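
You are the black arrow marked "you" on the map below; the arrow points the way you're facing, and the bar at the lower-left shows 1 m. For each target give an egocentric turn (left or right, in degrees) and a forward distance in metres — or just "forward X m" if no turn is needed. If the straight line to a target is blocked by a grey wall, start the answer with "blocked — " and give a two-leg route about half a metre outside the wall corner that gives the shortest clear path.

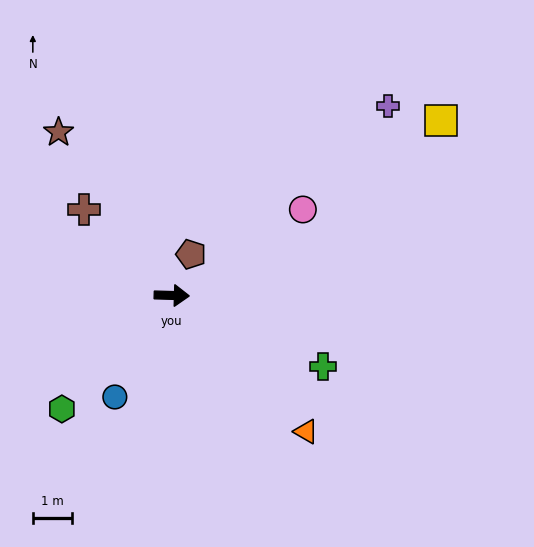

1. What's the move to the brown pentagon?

turn left 67°, forward 1.2 m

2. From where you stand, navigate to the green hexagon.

turn right 132°, forward 4.1 m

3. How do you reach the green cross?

turn right 24°, forward 4.3 m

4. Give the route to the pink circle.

turn left 35°, forward 4.0 m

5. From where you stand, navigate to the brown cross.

turn left 137°, forward 3.2 m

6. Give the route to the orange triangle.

turn right 44°, forward 4.9 m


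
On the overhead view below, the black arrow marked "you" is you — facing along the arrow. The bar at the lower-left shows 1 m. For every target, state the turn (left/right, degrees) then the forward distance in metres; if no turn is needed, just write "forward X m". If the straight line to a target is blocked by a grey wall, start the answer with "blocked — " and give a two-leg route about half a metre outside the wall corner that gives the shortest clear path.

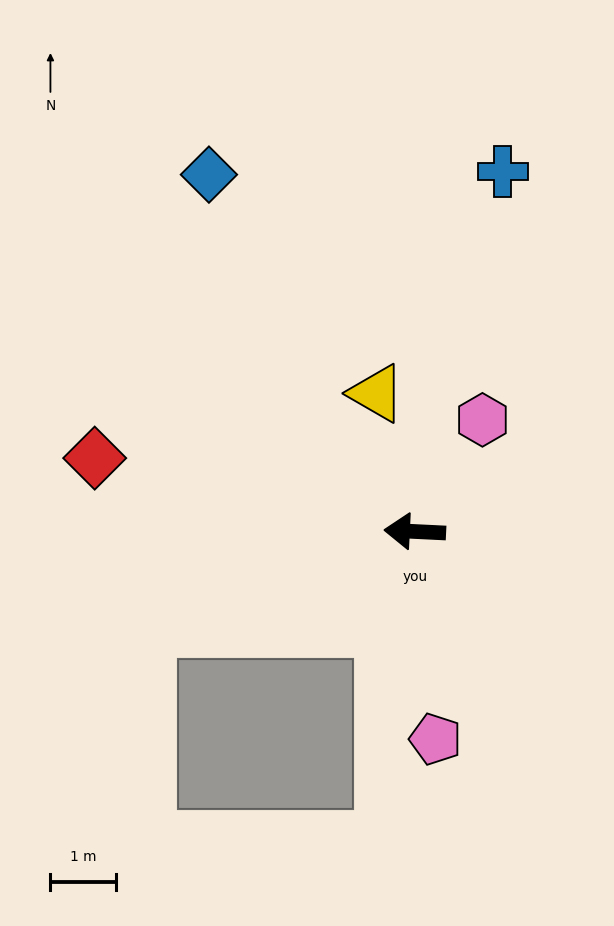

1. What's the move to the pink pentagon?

turn left 98°, forward 3.2 m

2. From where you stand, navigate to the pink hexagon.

turn right 118°, forward 2.0 m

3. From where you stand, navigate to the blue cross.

turn right 101°, forward 5.6 m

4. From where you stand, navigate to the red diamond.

turn right 10°, forward 5.0 m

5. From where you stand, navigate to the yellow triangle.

turn right 72°, forward 2.2 m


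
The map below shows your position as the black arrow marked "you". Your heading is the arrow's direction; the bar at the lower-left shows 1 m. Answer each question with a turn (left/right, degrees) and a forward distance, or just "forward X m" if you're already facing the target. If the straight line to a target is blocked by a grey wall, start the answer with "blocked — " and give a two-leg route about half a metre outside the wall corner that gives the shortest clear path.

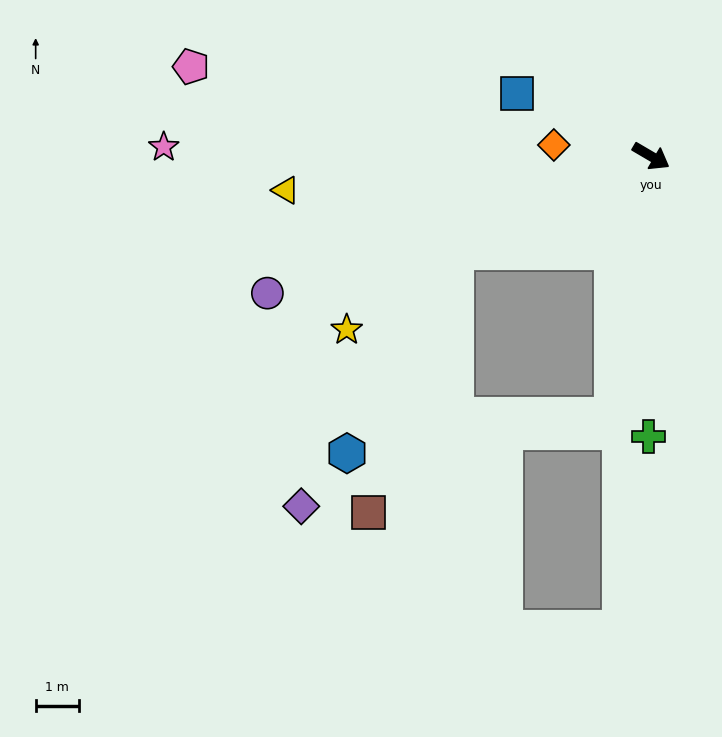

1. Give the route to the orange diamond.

turn right 156°, forward 2.3 m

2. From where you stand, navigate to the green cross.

turn right 60°, forward 6.5 m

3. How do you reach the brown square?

blocked — turn right 124°, forward 5.1 m, then turn left 46°, forward 6.4 m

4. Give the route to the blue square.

turn right 175°, forward 3.4 m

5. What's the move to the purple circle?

turn right 130°, forward 9.5 m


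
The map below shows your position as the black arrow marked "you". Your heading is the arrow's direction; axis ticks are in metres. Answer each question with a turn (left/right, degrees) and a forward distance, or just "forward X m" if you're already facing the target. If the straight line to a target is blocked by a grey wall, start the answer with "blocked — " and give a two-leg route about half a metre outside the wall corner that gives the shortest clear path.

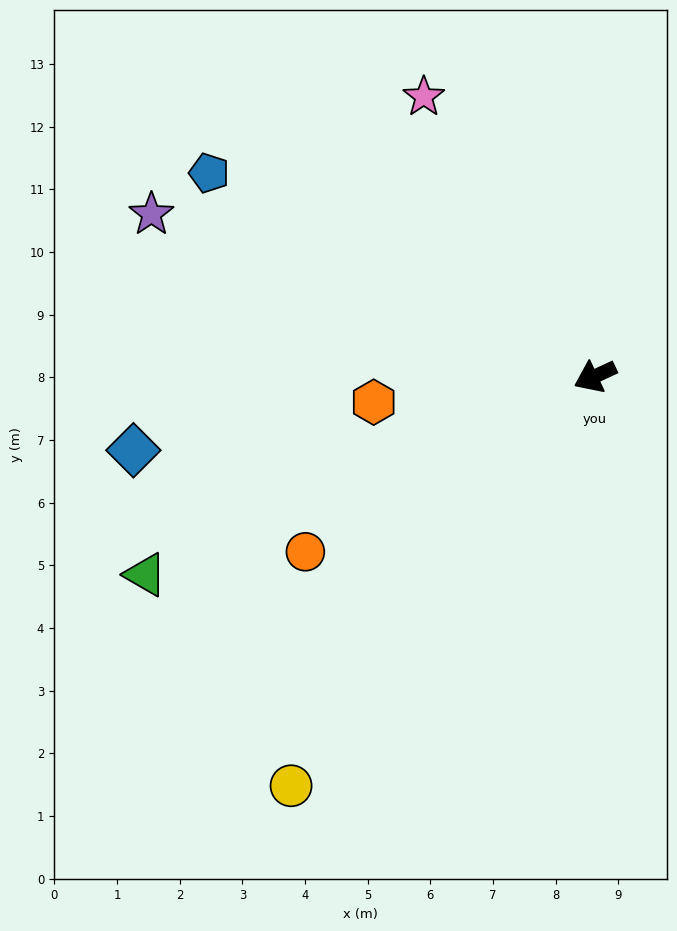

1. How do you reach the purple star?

turn right 45°, forward 7.5 m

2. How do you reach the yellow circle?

turn left 28°, forward 8.1 m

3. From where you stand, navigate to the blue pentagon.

turn right 53°, forward 7.0 m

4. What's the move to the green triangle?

forward 7.8 m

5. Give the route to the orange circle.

turn left 6°, forward 5.4 m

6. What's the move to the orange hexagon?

turn right 18°, forward 3.6 m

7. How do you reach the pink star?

turn right 83°, forward 5.2 m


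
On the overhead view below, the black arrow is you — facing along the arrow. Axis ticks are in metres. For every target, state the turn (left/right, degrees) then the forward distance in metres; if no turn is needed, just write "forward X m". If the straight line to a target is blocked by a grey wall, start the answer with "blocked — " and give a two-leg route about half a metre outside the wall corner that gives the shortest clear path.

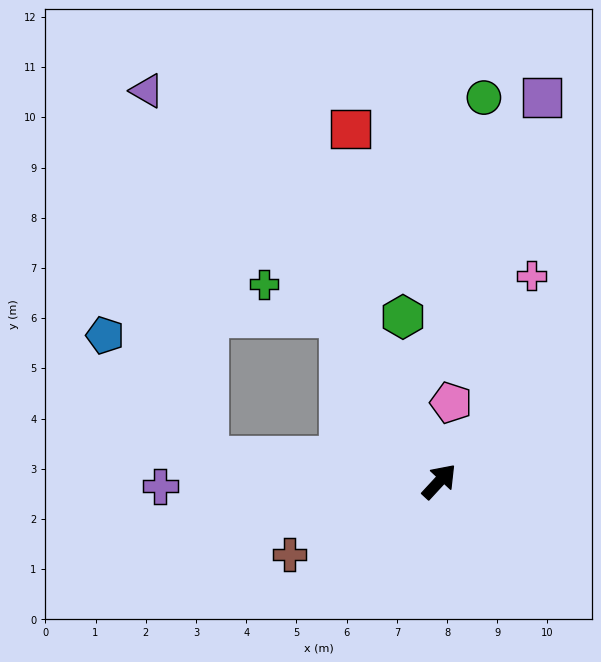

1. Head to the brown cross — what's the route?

turn left 159°, forward 3.3 m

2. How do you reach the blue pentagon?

blocked — turn left 127°, forward 4.6 m, then turn right 44°, forward 3.2 m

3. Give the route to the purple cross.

turn left 134°, forward 5.6 m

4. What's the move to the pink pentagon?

turn left 34°, forward 1.6 m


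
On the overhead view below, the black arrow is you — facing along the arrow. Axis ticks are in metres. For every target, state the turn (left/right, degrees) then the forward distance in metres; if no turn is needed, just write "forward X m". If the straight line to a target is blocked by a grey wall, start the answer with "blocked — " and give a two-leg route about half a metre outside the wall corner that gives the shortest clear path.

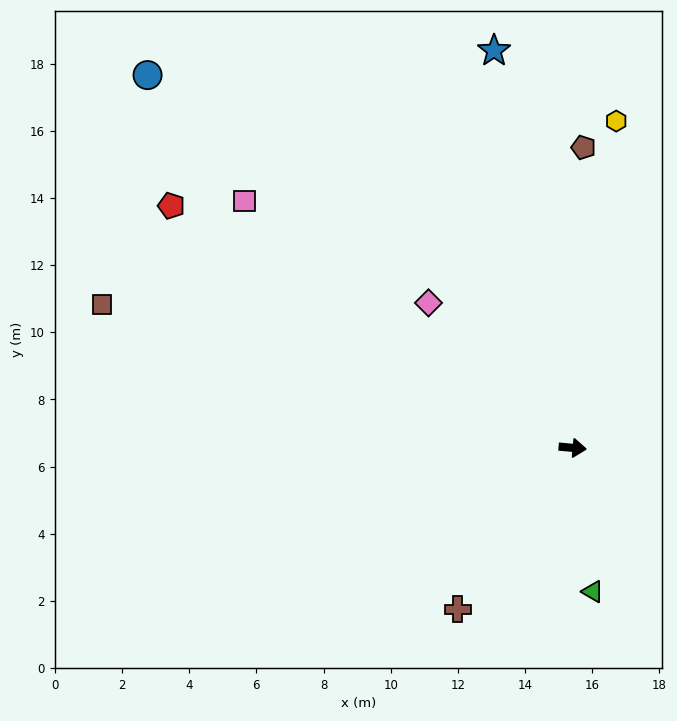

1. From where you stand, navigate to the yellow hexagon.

turn left 88°, forward 9.8 m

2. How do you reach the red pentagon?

turn left 154°, forward 14.0 m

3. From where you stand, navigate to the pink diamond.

turn left 140°, forward 6.1 m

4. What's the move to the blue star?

turn left 106°, forward 12.1 m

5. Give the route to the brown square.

turn left 168°, forward 14.6 m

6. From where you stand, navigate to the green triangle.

turn right 77°, forward 4.3 m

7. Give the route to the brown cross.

turn right 120°, forward 5.9 m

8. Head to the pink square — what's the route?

turn left 148°, forward 12.2 m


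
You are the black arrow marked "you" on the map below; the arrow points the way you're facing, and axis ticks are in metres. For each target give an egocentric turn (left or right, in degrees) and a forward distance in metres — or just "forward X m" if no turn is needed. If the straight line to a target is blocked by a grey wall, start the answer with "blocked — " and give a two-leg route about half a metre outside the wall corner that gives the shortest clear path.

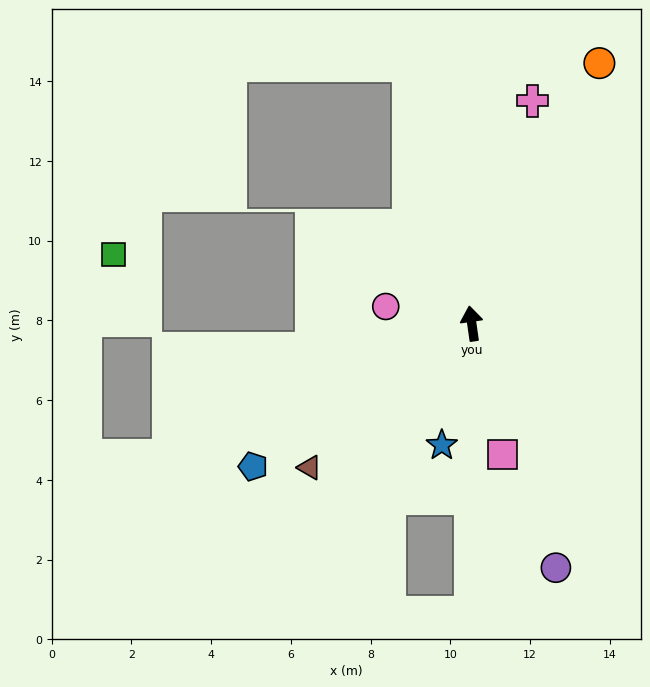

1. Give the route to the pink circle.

turn left 71°, forward 2.2 m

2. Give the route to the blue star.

turn left 158°, forward 3.1 m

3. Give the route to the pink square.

turn right 175°, forward 3.4 m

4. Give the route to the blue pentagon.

turn left 115°, forward 6.6 m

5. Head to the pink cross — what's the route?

turn right 23°, forward 5.8 m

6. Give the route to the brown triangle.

turn left 124°, forward 5.4 m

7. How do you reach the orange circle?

turn right 34°, forward 7.3 m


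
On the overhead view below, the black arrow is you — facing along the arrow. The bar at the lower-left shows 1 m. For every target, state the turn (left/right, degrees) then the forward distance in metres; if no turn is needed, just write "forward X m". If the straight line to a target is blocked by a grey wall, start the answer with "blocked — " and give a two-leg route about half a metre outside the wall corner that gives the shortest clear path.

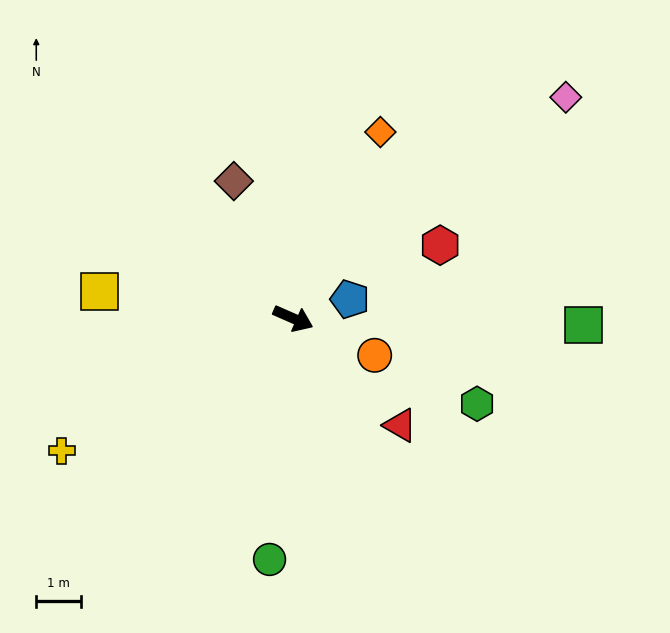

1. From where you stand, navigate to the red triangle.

turn right 21°, forward 3.4 m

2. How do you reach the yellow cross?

turn right 127°, forward 6.0 m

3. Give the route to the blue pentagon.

turn left 42°, forward 1.3 m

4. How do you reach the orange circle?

forward 2.0 m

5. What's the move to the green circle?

turn right 72°, forward 5.4 m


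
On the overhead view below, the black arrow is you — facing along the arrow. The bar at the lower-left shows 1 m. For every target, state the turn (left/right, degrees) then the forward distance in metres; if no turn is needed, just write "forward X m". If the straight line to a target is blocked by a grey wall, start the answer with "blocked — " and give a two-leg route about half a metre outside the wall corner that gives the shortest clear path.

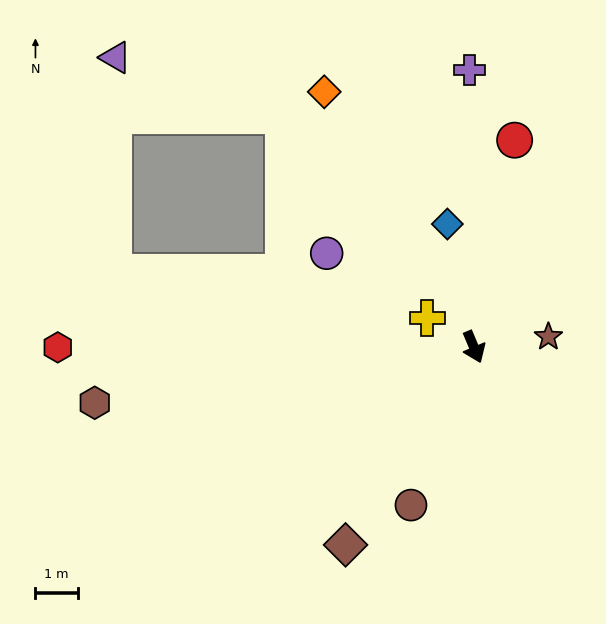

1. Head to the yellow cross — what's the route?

turn right 145°, forward 1.3 m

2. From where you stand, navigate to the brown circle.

turn right 44°, forward 4.0 m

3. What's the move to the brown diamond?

turn right 56°, forward 5.6 m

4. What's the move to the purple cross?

turn left 158°, forward 6.6 m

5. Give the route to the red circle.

turn left 146°, forward 5.0 m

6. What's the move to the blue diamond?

turn left 169°, forward 3.0 m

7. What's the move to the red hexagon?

turn right 113°, forward 9.9 m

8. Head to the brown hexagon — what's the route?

turn right 104°, forward 9.1 m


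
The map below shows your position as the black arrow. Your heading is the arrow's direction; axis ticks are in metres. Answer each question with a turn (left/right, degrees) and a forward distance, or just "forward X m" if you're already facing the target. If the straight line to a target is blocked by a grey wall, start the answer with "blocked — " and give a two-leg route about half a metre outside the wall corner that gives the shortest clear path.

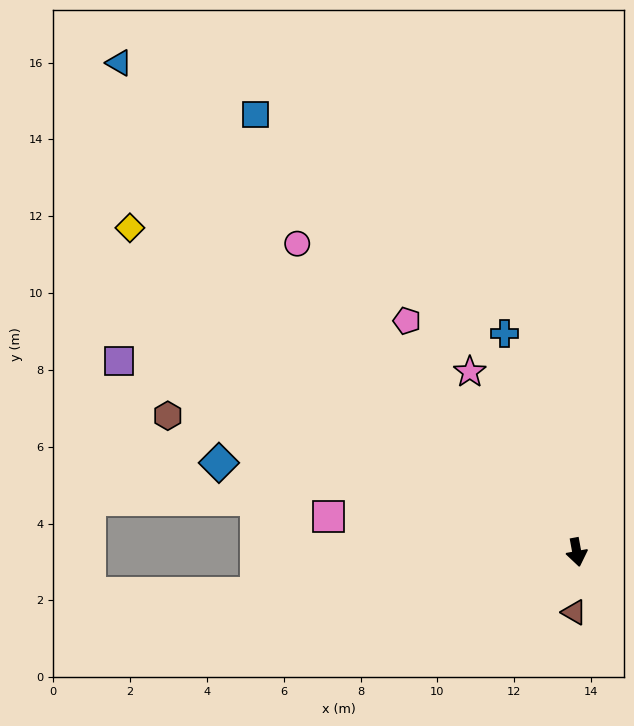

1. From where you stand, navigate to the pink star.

turn right 160°, forward 5.5 m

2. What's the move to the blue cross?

turn right 172°, forward 6.0 m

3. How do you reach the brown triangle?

turn right 13°, forward 1.6 m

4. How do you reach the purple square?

turn right 123°, forward 12.9 m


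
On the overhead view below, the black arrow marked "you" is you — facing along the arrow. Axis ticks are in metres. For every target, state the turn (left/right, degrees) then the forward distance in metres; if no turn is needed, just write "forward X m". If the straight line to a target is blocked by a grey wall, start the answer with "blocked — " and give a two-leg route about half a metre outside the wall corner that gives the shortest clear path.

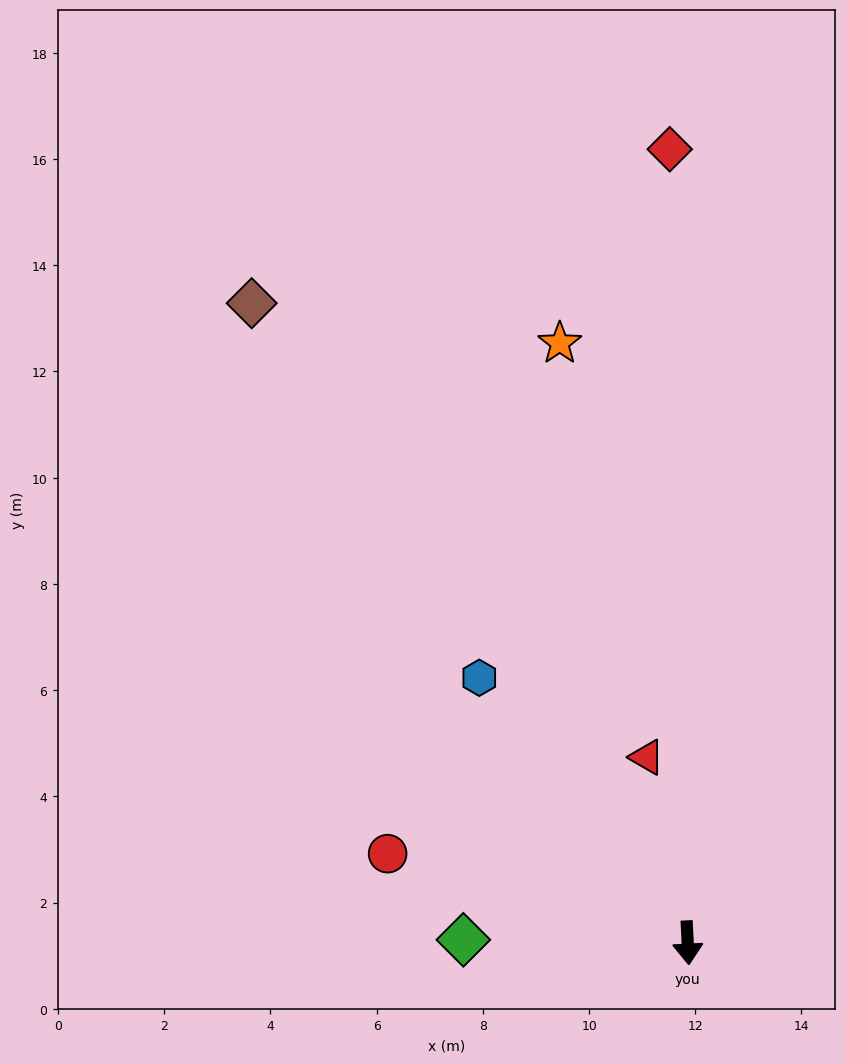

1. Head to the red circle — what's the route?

turn right 109°, forward 5.9 m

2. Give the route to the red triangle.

turn right 170°, forward 3.6 m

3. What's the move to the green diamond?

turn right 94°, forward 4.2 m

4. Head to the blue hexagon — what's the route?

turn right 145°, forward 6.3 m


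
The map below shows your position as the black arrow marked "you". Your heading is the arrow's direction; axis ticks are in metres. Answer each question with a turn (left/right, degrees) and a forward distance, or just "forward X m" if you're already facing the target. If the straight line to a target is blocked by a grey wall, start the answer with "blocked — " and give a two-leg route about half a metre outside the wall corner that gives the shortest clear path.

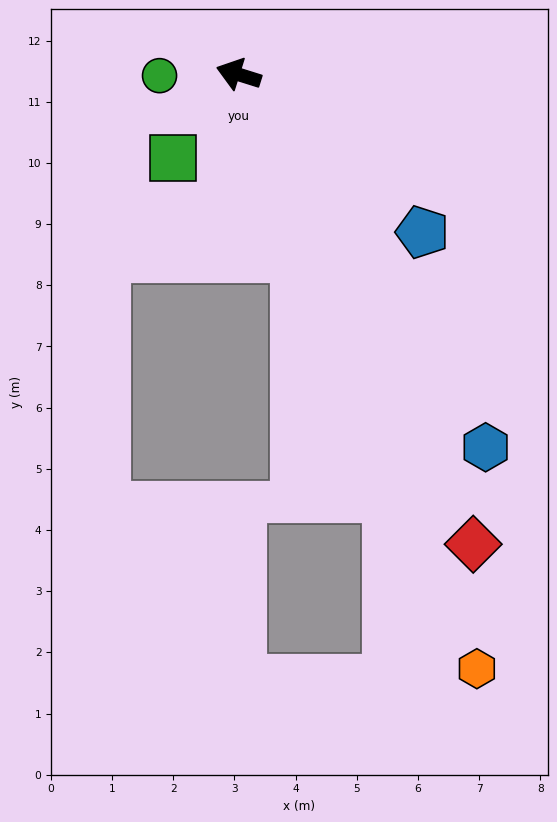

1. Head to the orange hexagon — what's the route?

turn left 129°, forward 10.5 m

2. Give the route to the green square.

turn left 69°, forward 1.7 m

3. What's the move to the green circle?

turn left 18°, forward 1.3 m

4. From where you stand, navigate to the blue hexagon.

turn left 141°, forward 7.3 m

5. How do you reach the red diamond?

turn left 134°, forward 8.6 m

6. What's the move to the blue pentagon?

turn left 157°, forward 4.0 m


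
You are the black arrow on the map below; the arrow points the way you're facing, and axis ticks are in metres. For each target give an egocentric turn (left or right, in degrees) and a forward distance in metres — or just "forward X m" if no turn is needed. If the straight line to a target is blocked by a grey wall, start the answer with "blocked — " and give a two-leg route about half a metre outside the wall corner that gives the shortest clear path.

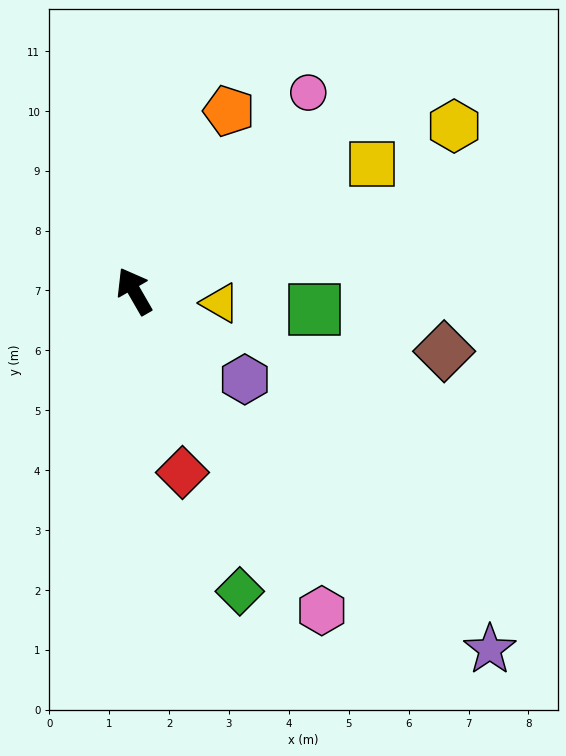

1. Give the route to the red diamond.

turn left 165°, forward 3.1 m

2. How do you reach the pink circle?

turn right 71°, forward 4.4 m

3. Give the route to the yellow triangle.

turn right 128°, forward 1.4 m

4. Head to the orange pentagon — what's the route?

turn right 58°, forward 3.4 m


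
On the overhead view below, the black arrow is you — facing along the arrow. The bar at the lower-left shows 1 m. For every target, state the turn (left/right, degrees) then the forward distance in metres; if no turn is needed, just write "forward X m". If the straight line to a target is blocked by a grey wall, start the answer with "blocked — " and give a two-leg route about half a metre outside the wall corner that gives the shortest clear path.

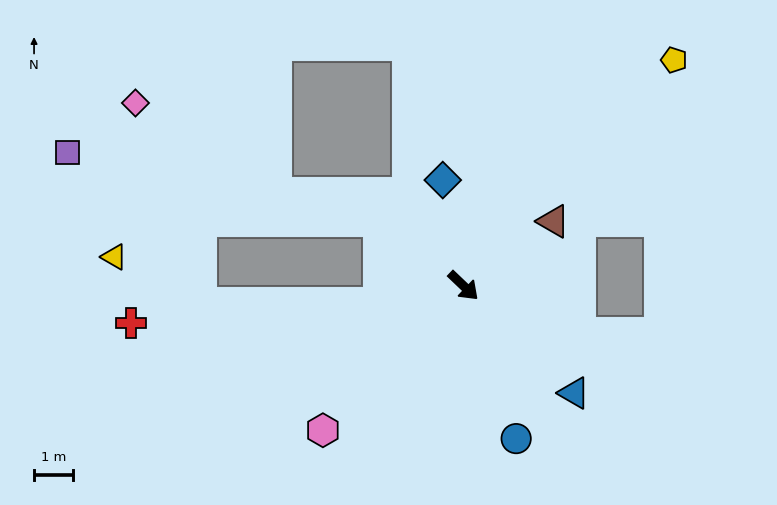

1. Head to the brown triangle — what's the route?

turn left 79°, forward 2.8 m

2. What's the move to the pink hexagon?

turn right 91°, forward 5.1 m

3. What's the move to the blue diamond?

turn left 145°, forward 2.7 m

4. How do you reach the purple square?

blocked — turn right 174°, forward 2.7 m, then turn left 25°, forward 8.1 m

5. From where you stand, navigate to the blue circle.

turn right 27°, forward 4.1 m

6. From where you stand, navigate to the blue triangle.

forward 3.9 m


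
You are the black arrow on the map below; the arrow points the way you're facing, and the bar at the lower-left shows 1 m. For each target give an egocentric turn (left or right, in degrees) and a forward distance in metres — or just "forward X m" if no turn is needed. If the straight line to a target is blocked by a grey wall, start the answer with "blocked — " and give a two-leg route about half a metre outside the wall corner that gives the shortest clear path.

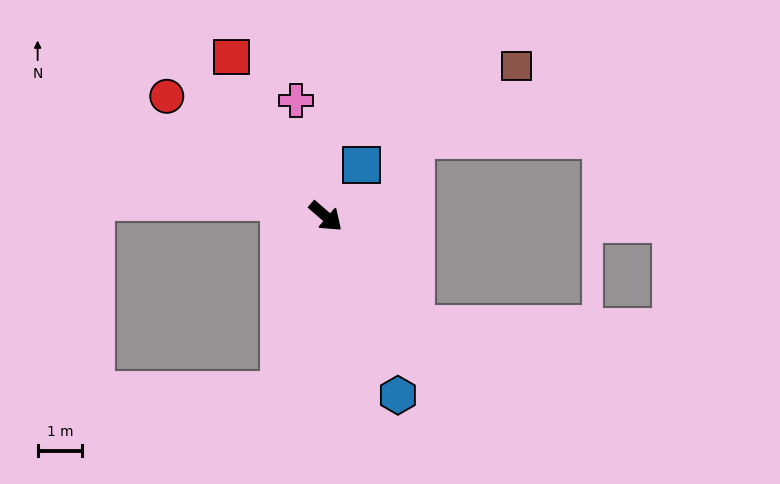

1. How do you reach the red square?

turn left 162°, forward 4.2 m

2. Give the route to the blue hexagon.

turn right 27°, forward 4.3 m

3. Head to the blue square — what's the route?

turn left 96°, forward 1.4 m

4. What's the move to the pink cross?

turn left 145°, forward 2.7 m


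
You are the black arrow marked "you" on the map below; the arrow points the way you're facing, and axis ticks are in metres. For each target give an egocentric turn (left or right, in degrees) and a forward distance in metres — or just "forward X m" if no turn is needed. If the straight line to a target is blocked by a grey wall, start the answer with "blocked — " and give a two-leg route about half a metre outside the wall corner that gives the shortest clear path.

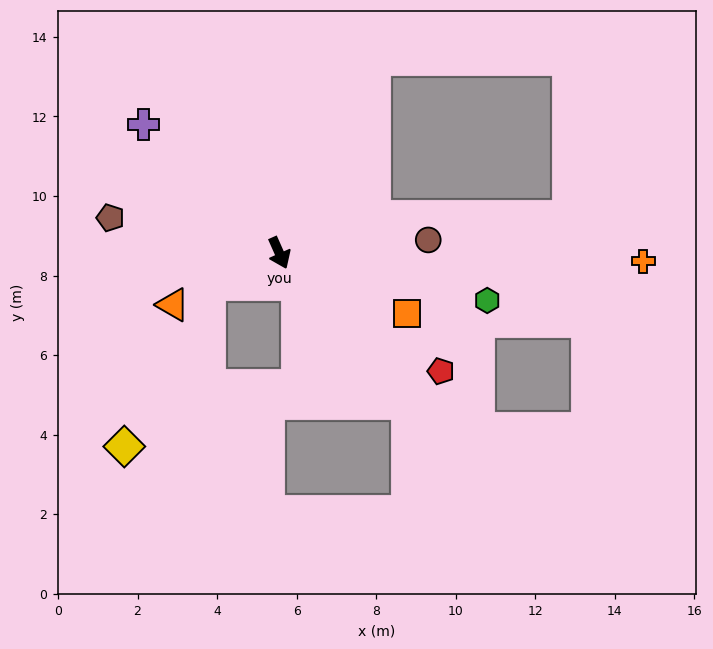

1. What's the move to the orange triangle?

turn right 88°, forward 3.0 m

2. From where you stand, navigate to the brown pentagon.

turn right 126°, forward 4.3 m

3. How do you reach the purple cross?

turn right 157°, forward 4.7 m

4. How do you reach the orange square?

turn left 41°, forward 3.6 m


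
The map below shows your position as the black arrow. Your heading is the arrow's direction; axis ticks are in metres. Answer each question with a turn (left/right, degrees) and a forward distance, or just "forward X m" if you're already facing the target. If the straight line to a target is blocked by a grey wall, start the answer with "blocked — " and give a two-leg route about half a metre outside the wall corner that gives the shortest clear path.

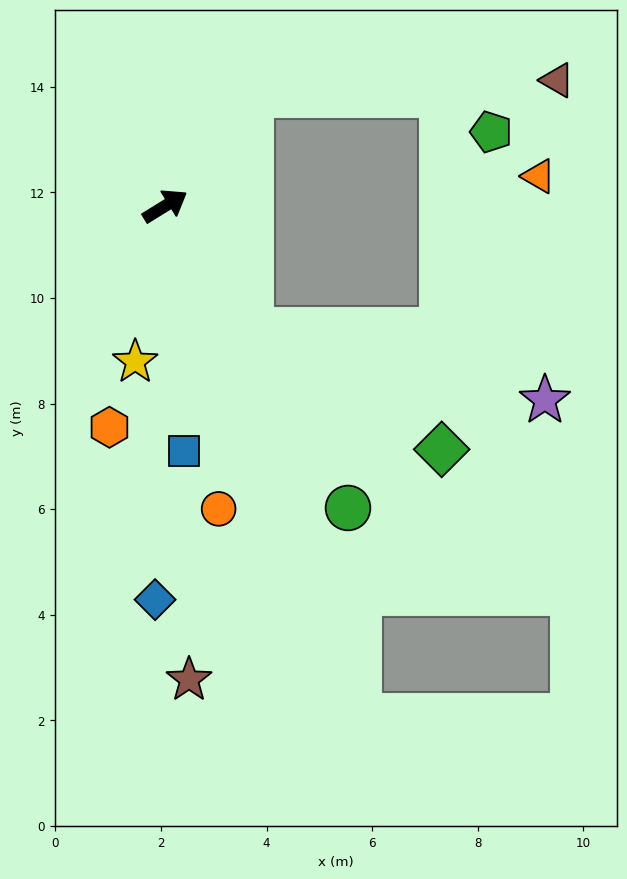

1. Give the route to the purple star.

blocked — turn right 87°, forward 2.9 m, then turn left 42°, forward 5.7 m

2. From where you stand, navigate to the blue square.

turn right 117°, forward 4.7 m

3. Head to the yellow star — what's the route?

turn right 133°, forward 3.0 m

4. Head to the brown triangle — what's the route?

blocked — turn left 20°, forward 2.7 m, then turn right 49°, forward 5.8 m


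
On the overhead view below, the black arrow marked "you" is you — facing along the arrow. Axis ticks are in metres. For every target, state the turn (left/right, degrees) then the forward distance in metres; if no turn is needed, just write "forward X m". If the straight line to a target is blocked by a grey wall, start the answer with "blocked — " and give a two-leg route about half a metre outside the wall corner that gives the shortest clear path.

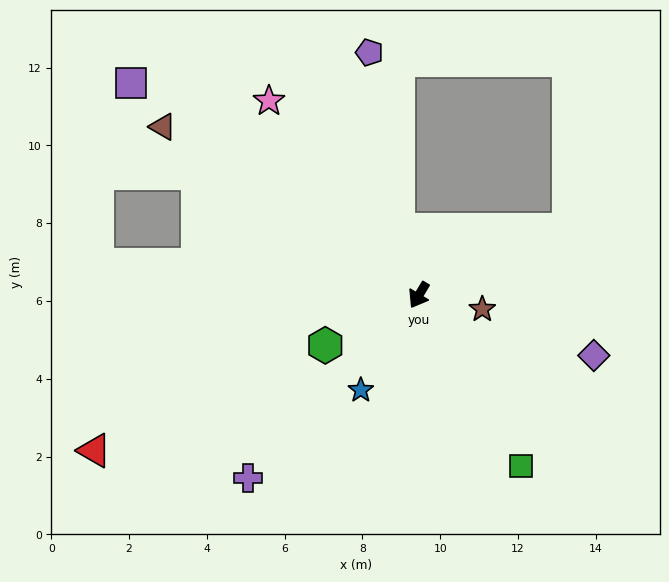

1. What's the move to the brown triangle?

turn right 92°, forward 7.9 m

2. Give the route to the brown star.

turn left 108°, forward 1.7 m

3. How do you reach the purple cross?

turn right 12°, forward 6.4 m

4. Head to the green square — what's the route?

turn left 62°, forward 5.1 m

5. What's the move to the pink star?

turn right 111°, forward 6.3 m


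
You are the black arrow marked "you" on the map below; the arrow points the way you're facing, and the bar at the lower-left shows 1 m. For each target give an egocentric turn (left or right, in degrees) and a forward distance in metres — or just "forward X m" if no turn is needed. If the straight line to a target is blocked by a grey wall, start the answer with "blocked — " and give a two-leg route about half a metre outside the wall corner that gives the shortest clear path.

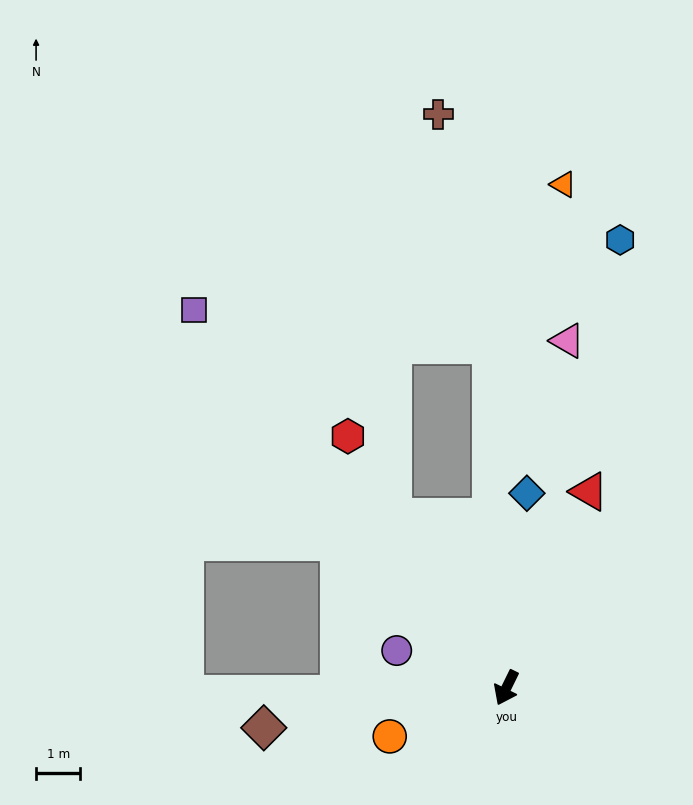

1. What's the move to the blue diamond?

turn right 160°, forward 4.4 m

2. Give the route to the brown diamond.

turn right 55°, forward 5.6 m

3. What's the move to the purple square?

turn right 114°, forward 11.1 m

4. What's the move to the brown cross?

blocked — turn right 151°, forward 7.8 m, then turn left 10°, forward 5.4 m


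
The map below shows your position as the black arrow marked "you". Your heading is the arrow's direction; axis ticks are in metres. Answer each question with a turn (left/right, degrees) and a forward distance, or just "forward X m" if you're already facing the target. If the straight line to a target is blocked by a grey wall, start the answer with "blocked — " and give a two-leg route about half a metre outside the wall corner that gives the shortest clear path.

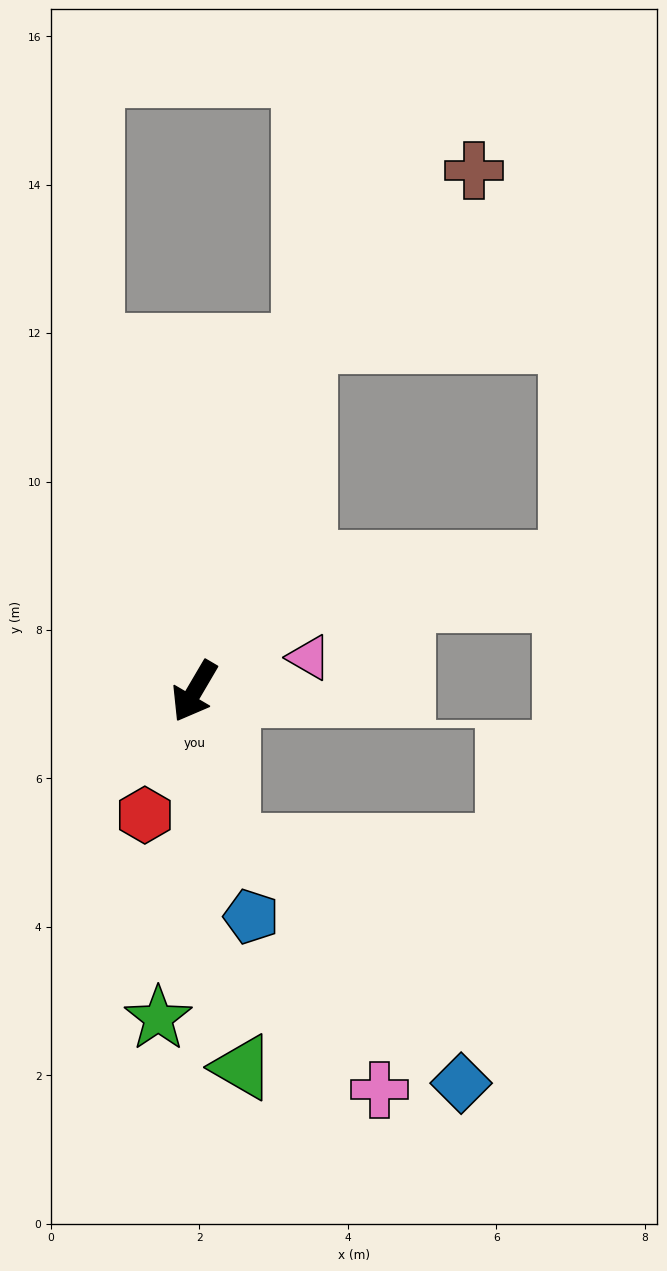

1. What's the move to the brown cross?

blocked — turn right 167°, forward 4.9 m, then turn right 27°, forward 3.2 m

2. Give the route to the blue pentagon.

turn left 45°, forward 3.1 m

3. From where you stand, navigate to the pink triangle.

turn left 137°, forward 1.6 m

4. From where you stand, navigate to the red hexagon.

turn left 9°, forward 1.8 m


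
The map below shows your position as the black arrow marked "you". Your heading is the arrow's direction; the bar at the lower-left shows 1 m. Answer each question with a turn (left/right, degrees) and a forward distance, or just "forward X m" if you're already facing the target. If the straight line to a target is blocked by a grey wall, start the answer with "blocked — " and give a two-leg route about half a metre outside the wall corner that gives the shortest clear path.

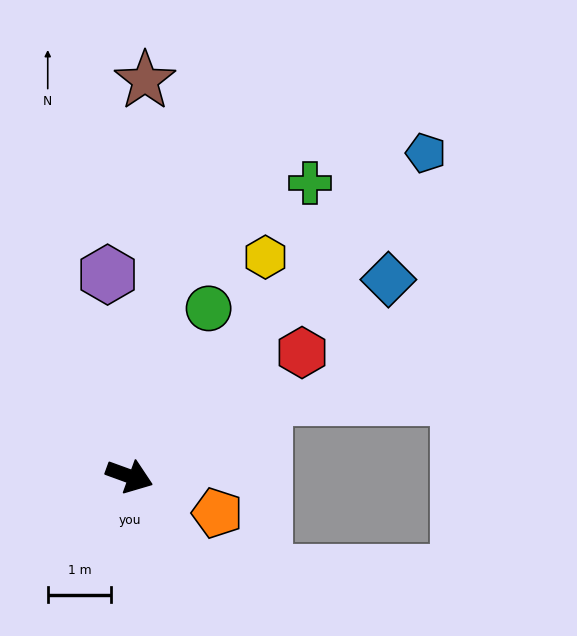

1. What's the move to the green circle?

turn left 85°, forward 2.9 m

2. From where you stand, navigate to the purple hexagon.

turn left 116°, forward 3.2 m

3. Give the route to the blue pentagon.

turn left 67°, forward 6.9 m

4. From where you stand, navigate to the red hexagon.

turn left 56°, forward 3.4 m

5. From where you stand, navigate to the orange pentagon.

turn right 3°, forward 1.5 m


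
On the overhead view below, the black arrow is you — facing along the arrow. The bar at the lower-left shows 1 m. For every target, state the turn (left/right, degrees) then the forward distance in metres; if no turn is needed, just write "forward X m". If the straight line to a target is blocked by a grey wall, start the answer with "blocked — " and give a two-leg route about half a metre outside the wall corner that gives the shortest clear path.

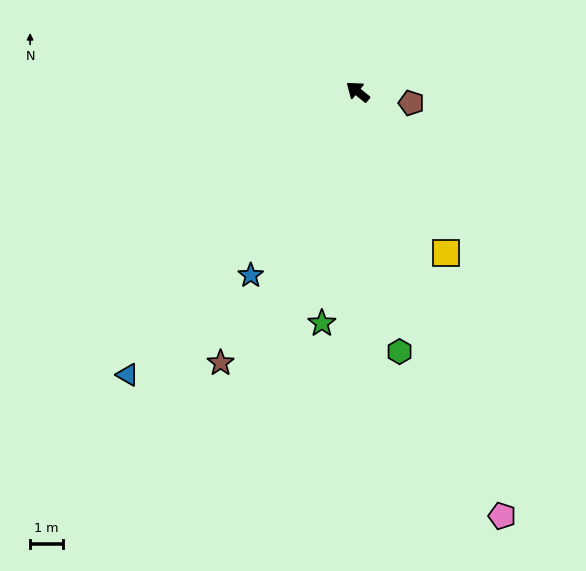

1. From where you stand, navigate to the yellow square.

turn left 158°, forward 5.5 m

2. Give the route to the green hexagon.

turn left 138°, forward 7.9 m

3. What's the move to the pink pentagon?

turn left 148°, forward 13.5 m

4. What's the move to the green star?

turn left 120°, forward 7.0 m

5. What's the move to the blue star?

turn left 99°, forward 6.4 m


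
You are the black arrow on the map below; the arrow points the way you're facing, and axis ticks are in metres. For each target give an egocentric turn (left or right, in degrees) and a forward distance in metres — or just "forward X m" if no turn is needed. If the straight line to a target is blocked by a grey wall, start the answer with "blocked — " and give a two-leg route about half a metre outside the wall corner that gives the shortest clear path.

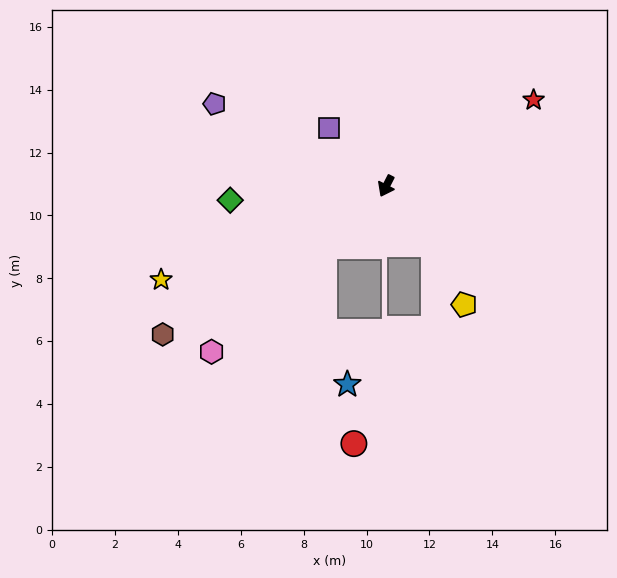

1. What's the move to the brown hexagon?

turn right 29°, forward 8.5 m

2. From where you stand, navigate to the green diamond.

turn right 58°, forward 5.0 m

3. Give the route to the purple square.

turn right 108°, forward 2.6 m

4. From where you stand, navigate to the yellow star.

turn right 40°, forward 7.7 m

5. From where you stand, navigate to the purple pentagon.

turn right 89°, forward 6.0 m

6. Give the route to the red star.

turn left 147°, forward 5.4 m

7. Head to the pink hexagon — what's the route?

turn right 19°, forward 7.7 m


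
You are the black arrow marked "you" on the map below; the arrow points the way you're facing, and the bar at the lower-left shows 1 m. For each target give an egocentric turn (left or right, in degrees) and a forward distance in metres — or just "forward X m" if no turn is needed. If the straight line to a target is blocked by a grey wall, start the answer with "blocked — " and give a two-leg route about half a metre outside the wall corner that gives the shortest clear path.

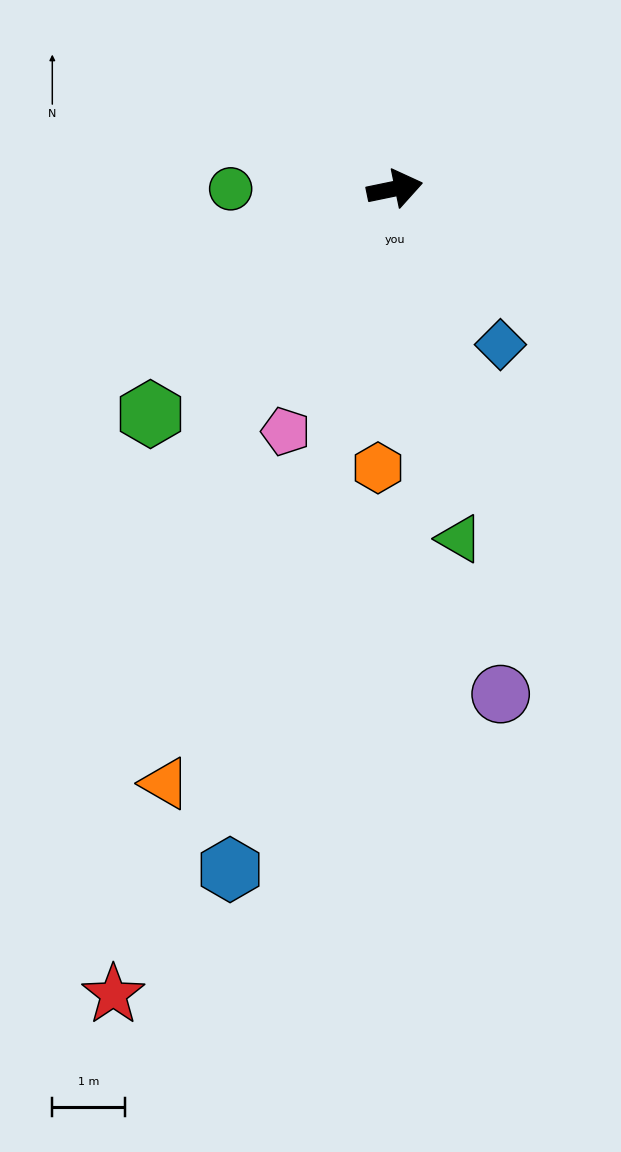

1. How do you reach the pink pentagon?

turn right 126°, forward 3.7 m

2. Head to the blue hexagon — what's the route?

turn right 115°, forward 9.7 m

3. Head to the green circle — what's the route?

turn left 168°, forward 2.3 m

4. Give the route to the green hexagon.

turn right 149°, forward 4.6 m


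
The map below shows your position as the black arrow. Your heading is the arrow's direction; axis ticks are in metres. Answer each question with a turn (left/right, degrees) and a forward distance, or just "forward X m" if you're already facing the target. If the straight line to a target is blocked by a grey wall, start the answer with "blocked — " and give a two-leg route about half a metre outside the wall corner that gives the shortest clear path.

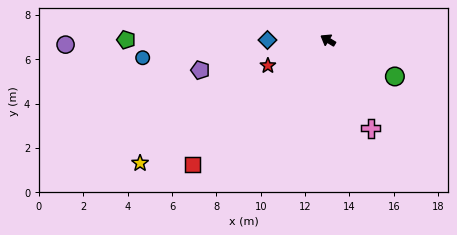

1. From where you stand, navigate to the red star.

turn left 54°, forward 2.9 m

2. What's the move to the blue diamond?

turn left 31°, forward 2.7 m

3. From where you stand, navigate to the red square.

turn left 74°, forward 8.3 m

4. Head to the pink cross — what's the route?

turn left 147°, forward 4.4 m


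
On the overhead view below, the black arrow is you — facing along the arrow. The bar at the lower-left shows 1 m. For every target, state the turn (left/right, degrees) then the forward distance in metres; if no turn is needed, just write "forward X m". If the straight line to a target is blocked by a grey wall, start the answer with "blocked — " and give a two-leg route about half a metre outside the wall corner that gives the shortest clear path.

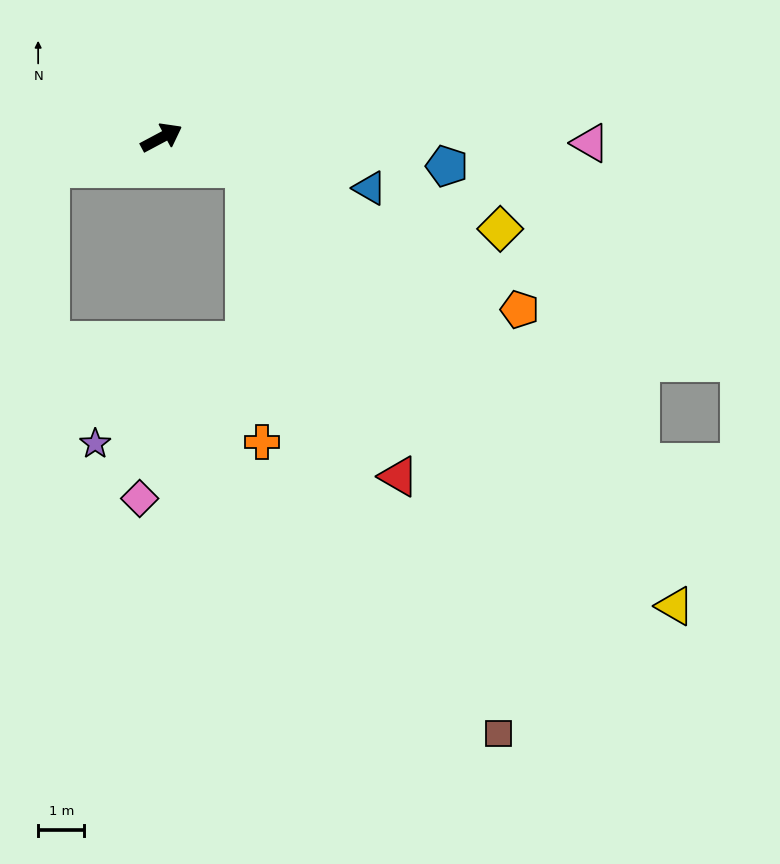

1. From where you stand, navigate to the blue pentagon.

turn right 34°, forward 6.2 m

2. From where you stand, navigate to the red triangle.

blocked — turn right 48°, forward 1.9 m, then turn right 44°, forward 7.5 m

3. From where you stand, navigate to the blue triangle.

turn right 42°, forward 4.6 m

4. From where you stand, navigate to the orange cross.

blocked — turn right 48°, forward 1.9 m, then turn right 66°, forward 5.9 m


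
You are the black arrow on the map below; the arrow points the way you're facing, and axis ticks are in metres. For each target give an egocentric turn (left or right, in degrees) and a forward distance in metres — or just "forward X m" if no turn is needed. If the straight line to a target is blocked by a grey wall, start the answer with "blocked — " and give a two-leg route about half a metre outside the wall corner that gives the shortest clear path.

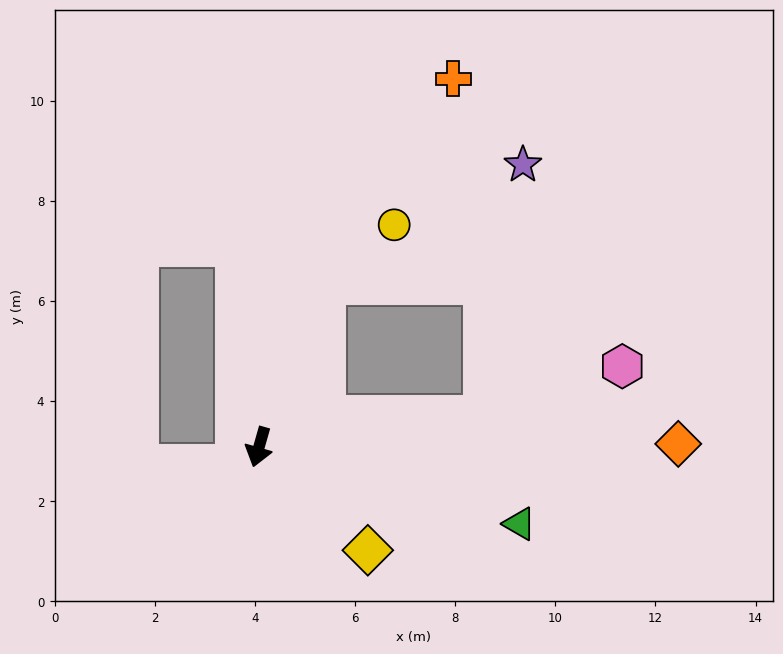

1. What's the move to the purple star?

blocked — turn left 114°, forward 4.5 m, then turn left 73°, forward 5.1 m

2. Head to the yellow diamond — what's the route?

turn left 62°, forward 3.0 m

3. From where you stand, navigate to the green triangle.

turn left 89°, forward 5.4 m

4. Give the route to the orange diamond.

turn left 106°, forward 8.4 m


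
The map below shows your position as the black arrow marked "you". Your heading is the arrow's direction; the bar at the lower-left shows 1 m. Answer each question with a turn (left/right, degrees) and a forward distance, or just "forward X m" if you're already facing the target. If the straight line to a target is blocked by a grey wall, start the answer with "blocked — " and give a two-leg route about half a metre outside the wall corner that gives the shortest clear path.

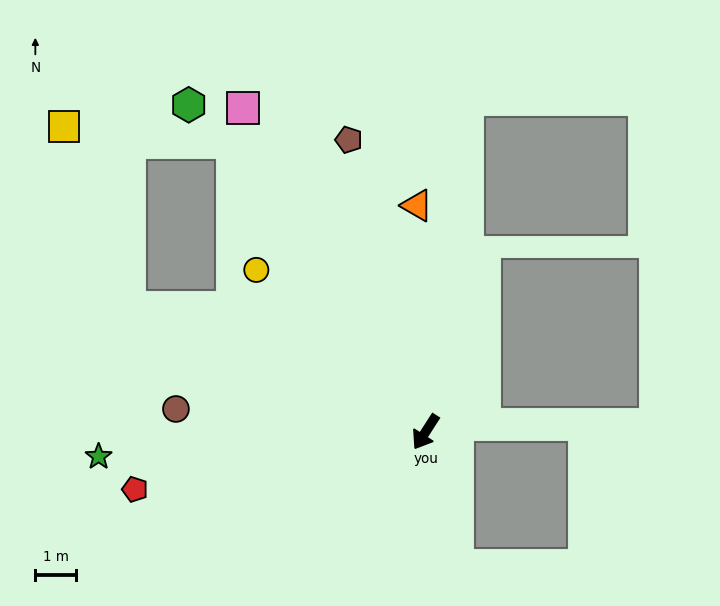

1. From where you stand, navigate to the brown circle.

turn right 63°, forward 6.1 m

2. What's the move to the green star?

turn right 53°, forward 8.0 m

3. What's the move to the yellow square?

blocked — turn right 80°, forward 7.9 m, then turn right 48°, forward 4.7 m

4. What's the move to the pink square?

turn right 118°, forward 9.1 m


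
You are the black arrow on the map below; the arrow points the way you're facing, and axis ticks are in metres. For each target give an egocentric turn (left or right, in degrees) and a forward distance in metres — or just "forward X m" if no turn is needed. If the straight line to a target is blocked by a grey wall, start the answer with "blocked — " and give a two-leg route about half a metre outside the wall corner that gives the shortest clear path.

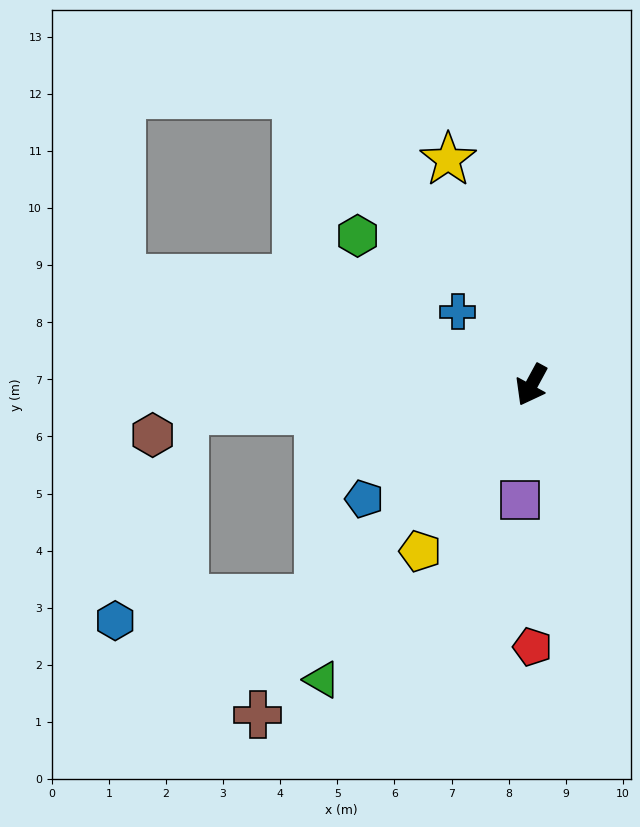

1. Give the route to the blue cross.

turn right 106°, forward 1.8 m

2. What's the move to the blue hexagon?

blocked — turn right 16°, forward 5.3 m, then turn right 39°, forward 3.6 m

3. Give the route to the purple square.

turn left 23°, forward 2.0 m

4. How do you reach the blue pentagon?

turn right 27°, forward 3.5 m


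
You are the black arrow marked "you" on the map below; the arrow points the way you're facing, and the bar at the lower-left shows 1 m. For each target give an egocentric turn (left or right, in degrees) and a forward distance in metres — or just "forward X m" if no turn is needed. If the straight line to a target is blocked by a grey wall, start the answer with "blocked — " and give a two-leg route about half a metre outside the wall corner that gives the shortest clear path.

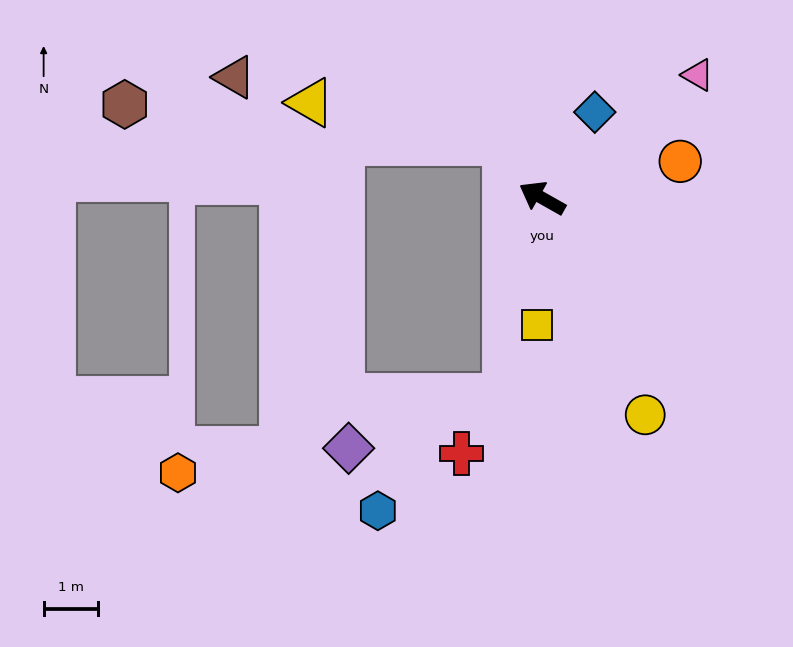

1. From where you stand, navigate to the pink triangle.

turn right 112°, forward 3.6 m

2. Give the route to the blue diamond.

turn right 92°, forward 1.8 m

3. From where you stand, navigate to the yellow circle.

turn left 145°, forward 4.4 m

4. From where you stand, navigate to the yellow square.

turn left 117°, forward 2.3 m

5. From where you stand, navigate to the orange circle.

turn right 136°, forward 2.6 m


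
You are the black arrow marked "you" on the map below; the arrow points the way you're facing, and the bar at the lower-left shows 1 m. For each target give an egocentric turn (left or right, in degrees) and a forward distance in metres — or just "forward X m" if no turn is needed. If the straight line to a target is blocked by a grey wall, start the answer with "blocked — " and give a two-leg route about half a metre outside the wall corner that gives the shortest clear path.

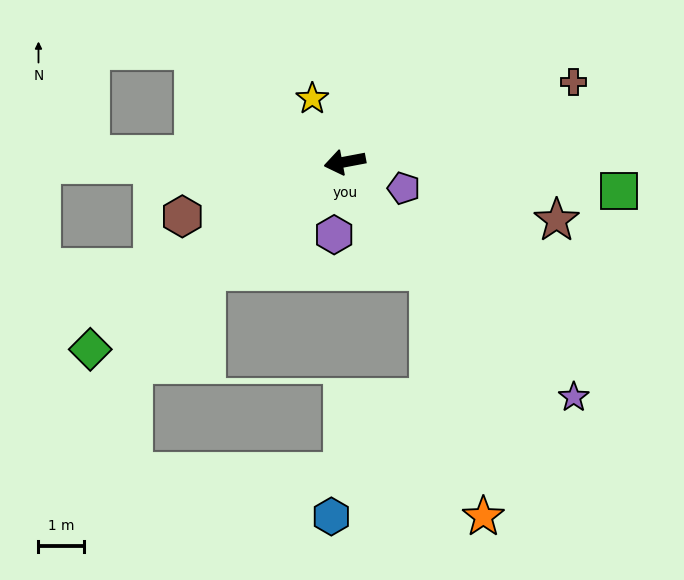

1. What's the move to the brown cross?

turn right 171°, forward 5.3 m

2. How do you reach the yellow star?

turn right 73°, forward 1.6 m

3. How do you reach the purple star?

turn left 124°, forward 7.2 m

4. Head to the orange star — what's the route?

blocked — turn left 117°, forward 3.0 m, then turn right 25°, forward 5.5 m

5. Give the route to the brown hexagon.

turn left 8°, forward 3.7 m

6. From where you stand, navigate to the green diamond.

turn left 26°, forward 6.9 m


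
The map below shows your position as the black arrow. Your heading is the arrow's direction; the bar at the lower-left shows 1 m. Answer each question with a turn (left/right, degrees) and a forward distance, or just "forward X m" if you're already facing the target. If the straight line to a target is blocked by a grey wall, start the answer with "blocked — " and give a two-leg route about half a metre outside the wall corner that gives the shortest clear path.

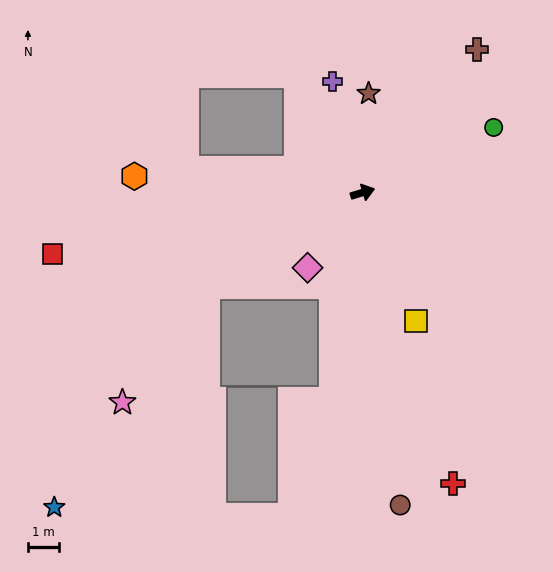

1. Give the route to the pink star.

blocked — turn right 166°, forward 5.9 m, then turn left 23°, forward 4.7 m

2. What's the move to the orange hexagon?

turn left 159°, forward 7.4 m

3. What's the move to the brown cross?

turn left 34°, forward 5.9 m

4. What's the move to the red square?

turn left 174°, forward 10.2 m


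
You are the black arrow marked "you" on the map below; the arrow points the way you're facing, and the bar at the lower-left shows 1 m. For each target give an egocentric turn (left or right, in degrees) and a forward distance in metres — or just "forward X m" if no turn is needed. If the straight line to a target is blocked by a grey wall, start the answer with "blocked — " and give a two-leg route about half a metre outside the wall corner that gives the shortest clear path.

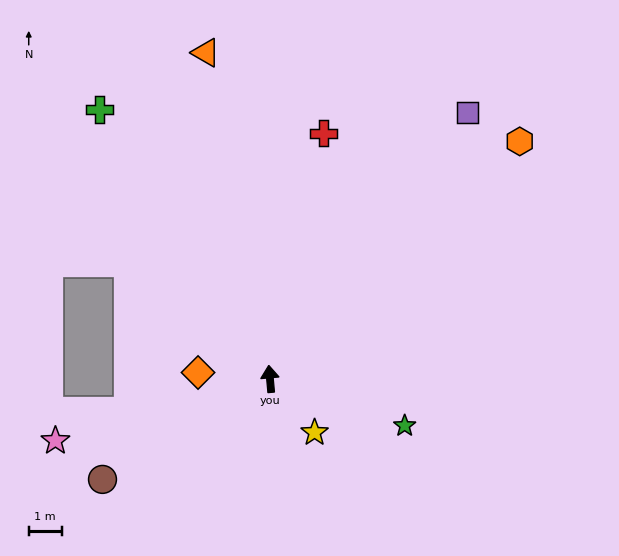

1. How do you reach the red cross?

turn right 17°, forward 7.6 m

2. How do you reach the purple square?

turn right 42°, forward 10.1 m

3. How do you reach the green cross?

turn left 27°, forward 9.7 m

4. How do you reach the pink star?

turn left 101°, forward 6.8 m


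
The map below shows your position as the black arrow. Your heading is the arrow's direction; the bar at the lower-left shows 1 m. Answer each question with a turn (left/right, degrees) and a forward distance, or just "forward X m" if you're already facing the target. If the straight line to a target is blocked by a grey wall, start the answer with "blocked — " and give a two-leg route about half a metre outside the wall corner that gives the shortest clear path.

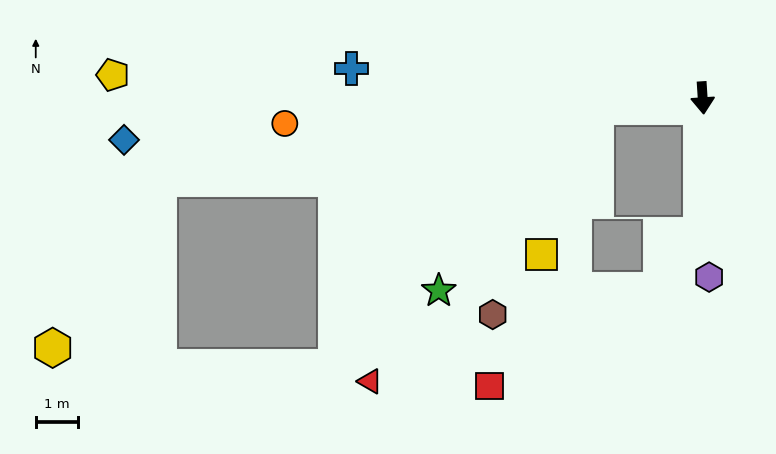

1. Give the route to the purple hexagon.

forward 4.3 m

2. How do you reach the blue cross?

turn right 98°, forward 8.4 m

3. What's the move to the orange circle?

turn right 90°, forward 10.0 m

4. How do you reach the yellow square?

blocked — turn right 89°, forward 2.6 m, then turn left 65°, forward 3.7 m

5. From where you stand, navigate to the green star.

blocked — turn right 89°, forward 2.6 m, then turn left 45°, forward 5.8 m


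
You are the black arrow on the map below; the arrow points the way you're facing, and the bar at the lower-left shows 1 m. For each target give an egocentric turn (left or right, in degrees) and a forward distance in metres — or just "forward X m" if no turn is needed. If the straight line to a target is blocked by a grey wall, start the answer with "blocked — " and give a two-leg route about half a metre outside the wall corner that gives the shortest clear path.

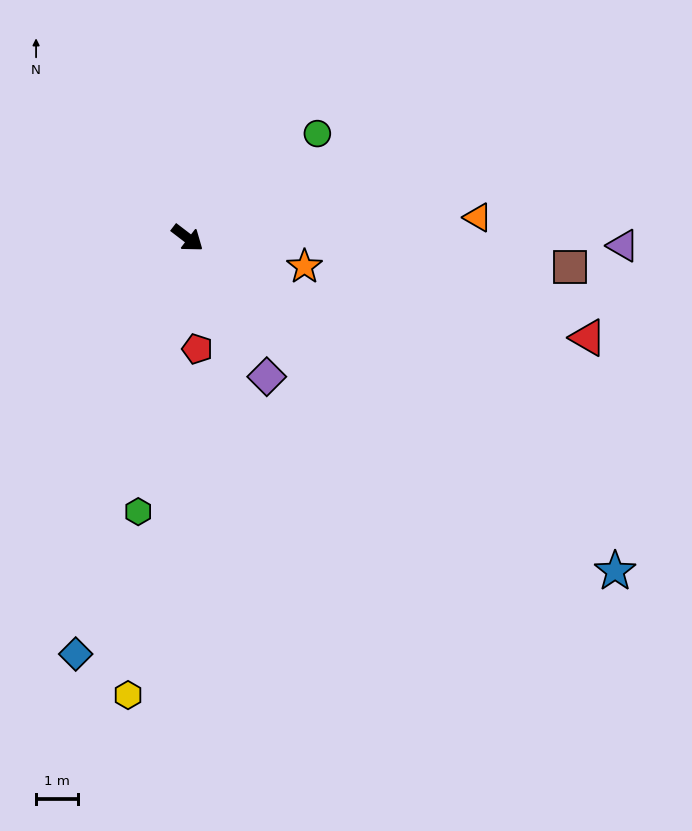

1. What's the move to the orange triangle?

turn left 41°, forward 6.9 m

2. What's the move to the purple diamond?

turn right 23°, forward 3.8 m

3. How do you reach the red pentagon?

turn right 48°, forward 2.6 m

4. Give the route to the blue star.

forward 12.8 m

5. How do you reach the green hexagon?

turn right 63°, forward 6.6 m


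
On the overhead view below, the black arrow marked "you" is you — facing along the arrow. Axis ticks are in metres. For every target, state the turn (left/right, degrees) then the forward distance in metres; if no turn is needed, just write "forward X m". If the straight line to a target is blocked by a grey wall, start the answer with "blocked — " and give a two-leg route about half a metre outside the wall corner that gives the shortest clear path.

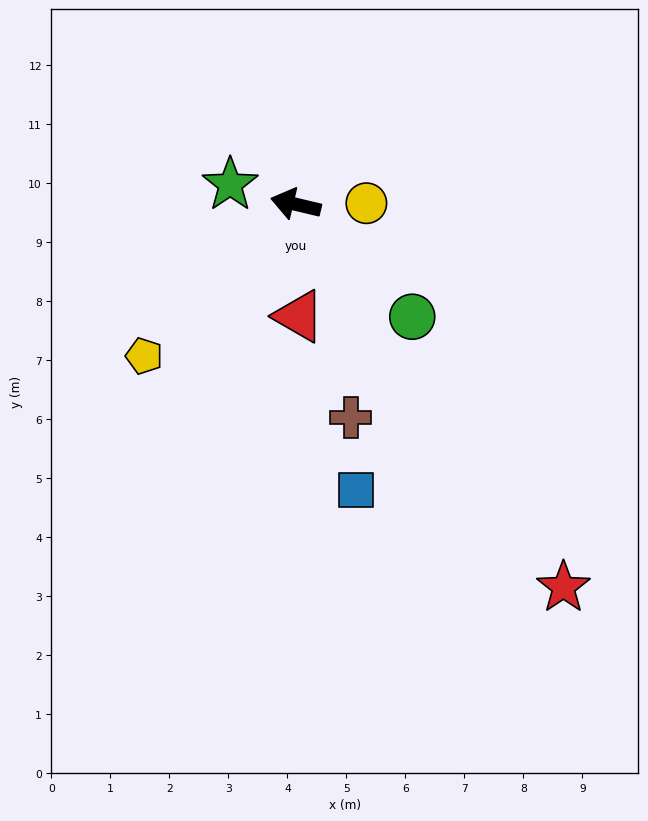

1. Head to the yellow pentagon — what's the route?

turn left 58°, forward 3.6 m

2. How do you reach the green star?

turn right 4°, forward 1.2 m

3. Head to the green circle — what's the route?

turn left 149°, forward 2.7 m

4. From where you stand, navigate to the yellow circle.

turn right 166°, forward 1.2 m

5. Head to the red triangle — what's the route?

turn left 105°, forward 1.9 m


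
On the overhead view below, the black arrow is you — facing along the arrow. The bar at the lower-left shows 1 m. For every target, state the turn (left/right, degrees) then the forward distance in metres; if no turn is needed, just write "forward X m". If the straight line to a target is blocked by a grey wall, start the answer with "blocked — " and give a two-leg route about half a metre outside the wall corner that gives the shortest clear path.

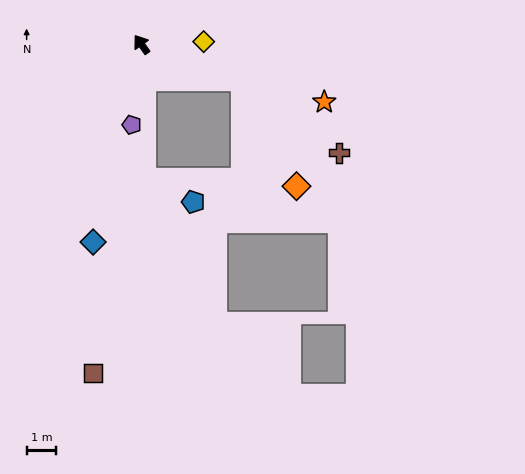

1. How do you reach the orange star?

turn right 143°, forward 6.5 m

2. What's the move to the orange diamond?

blocked — turn right 144°, forward 3.7 m, then turn right 45°, forward 4.1 m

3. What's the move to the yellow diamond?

turn right 123°, forward 2.1 m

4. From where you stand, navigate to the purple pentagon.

turn left 138°, forward 2.7 m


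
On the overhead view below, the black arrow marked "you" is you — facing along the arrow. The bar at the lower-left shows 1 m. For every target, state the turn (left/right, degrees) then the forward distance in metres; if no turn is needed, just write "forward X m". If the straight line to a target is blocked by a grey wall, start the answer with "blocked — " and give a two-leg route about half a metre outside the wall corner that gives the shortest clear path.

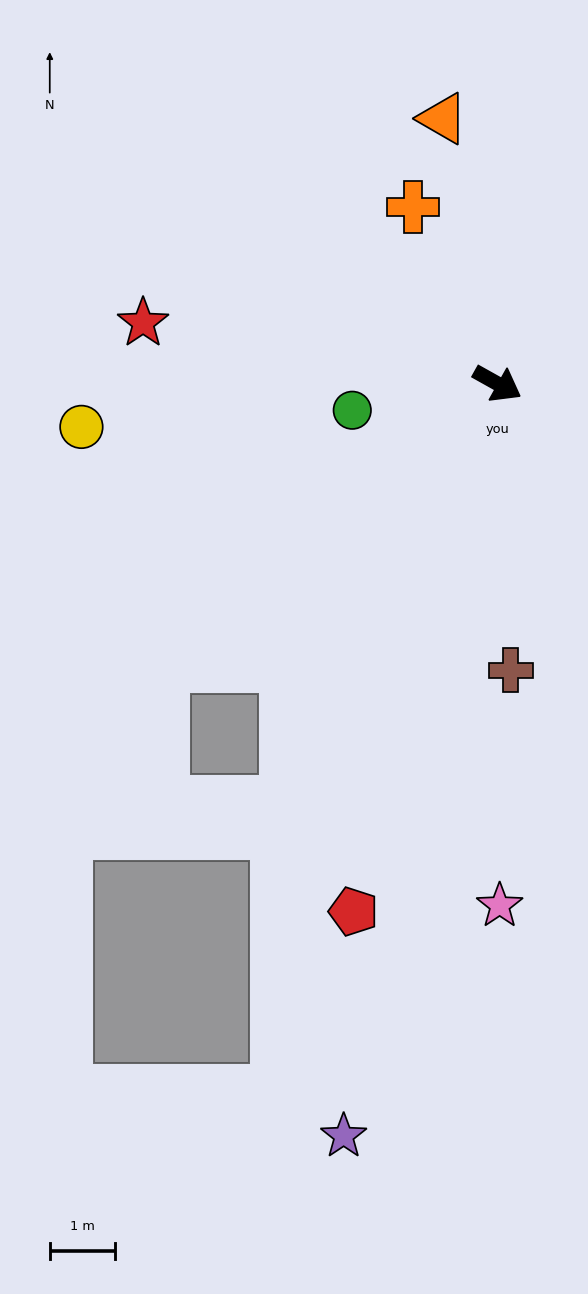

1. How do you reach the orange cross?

turn left 145°, forward 3.0 m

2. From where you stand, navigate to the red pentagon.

turn right 76°, forward 8.3 m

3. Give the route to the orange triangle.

turn left 131°, forward 4.1 m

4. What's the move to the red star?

turn right 161°, forward 5.5 m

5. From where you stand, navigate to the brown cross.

turn right 58°, forward 4.4 m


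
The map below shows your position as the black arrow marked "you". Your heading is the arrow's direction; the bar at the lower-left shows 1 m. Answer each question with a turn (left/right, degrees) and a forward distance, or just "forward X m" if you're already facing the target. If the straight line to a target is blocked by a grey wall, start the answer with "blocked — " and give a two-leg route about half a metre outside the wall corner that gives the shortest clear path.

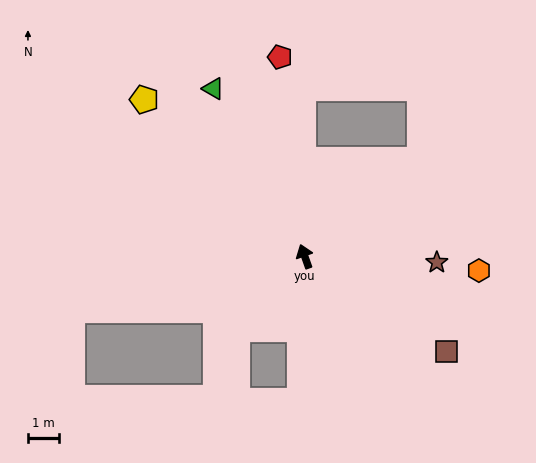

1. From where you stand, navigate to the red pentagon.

turn right 12°, forward 6.5 m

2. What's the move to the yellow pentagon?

turn left 26°, forward 7.2 m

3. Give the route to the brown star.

turn right 112°, forward 4.3 m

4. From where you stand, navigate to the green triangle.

turn left 9°, forward 6.2 m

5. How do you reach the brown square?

turn right 143°, forward 5.5 m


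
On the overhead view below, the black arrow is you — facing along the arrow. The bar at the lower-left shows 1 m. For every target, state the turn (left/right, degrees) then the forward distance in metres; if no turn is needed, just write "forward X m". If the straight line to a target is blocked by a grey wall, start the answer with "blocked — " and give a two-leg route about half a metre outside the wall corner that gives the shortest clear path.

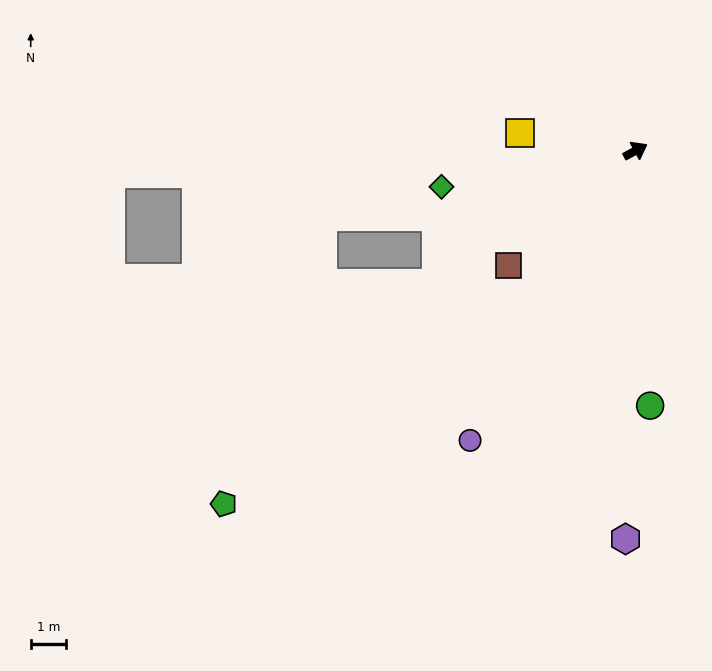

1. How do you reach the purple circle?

turn right 148°, forward 9.5 m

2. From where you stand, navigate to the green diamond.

turn left 162°, forward 5.6 m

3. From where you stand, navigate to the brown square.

turn right 166°, forward 4.9 m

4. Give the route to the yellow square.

turn left 143°, forward 3.3 m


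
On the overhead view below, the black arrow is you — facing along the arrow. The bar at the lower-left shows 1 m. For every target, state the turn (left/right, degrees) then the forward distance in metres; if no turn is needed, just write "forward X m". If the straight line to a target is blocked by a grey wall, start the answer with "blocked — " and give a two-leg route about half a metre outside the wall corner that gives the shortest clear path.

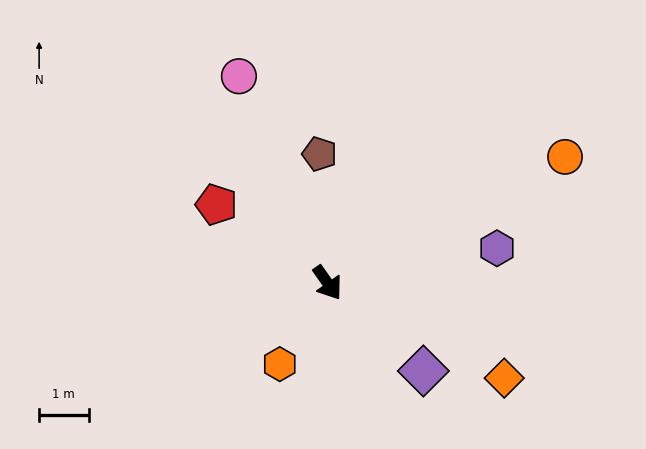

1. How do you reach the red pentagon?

turn right 160°, forward 2.7 m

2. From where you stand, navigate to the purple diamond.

turn left 12°, forward 2.6 m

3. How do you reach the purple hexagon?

turn left 66°, forward 3.5 m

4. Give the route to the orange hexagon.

turn right 66°, forward 1.9 m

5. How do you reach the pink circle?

turn left 168°, forward 4.5 m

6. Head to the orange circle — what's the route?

turn left 83°, forward 5.4 m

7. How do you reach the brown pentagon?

turn left 148°, forward 2.6 m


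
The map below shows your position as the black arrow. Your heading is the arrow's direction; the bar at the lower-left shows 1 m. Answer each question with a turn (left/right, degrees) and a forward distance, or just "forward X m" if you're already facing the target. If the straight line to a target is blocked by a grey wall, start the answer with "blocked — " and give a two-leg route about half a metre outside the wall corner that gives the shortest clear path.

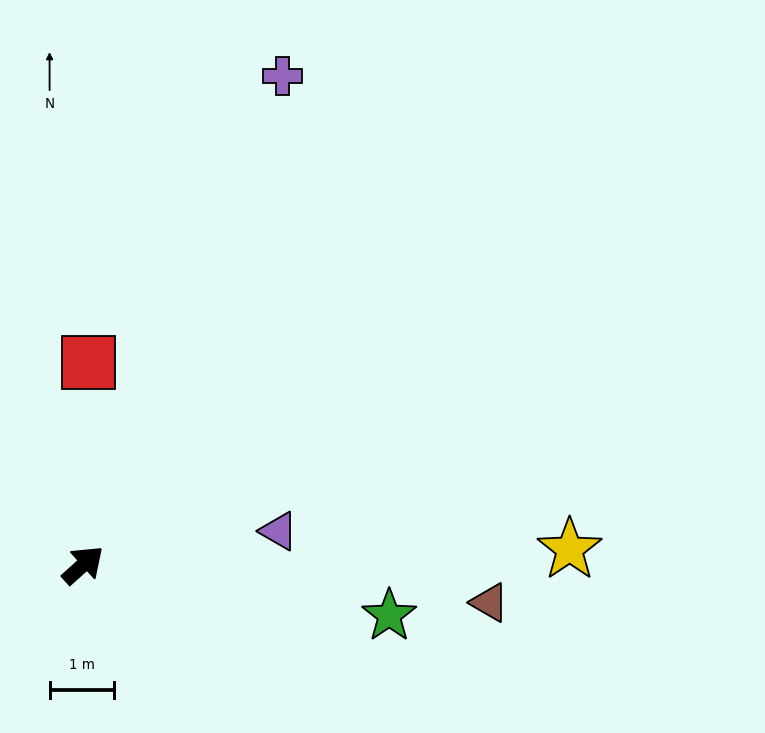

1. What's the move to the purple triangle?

turn right 32°, forward 3.1 m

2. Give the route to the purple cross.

turn left 26°, forward 8.2 m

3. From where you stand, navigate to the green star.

turn right 51°, forward 4.8 m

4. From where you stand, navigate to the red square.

turn left 47°, forward 3.1 m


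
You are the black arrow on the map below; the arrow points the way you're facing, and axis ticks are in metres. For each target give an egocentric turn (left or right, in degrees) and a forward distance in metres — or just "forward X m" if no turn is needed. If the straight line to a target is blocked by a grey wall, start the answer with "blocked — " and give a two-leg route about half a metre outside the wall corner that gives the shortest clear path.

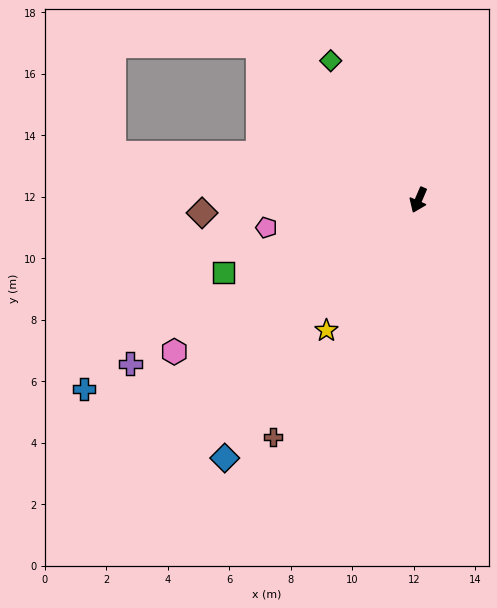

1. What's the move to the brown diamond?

turn right 63°, forward 7.0 m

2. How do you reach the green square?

turn right 46°, forward 6.8 m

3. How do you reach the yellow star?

turn right 12°, forward 5.2 m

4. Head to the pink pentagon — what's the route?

turn right 56°, forward 5.0 m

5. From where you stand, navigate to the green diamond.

turn right 125°, forward 5.4 m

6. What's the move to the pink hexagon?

turn right 35°, forward 9.3 m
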